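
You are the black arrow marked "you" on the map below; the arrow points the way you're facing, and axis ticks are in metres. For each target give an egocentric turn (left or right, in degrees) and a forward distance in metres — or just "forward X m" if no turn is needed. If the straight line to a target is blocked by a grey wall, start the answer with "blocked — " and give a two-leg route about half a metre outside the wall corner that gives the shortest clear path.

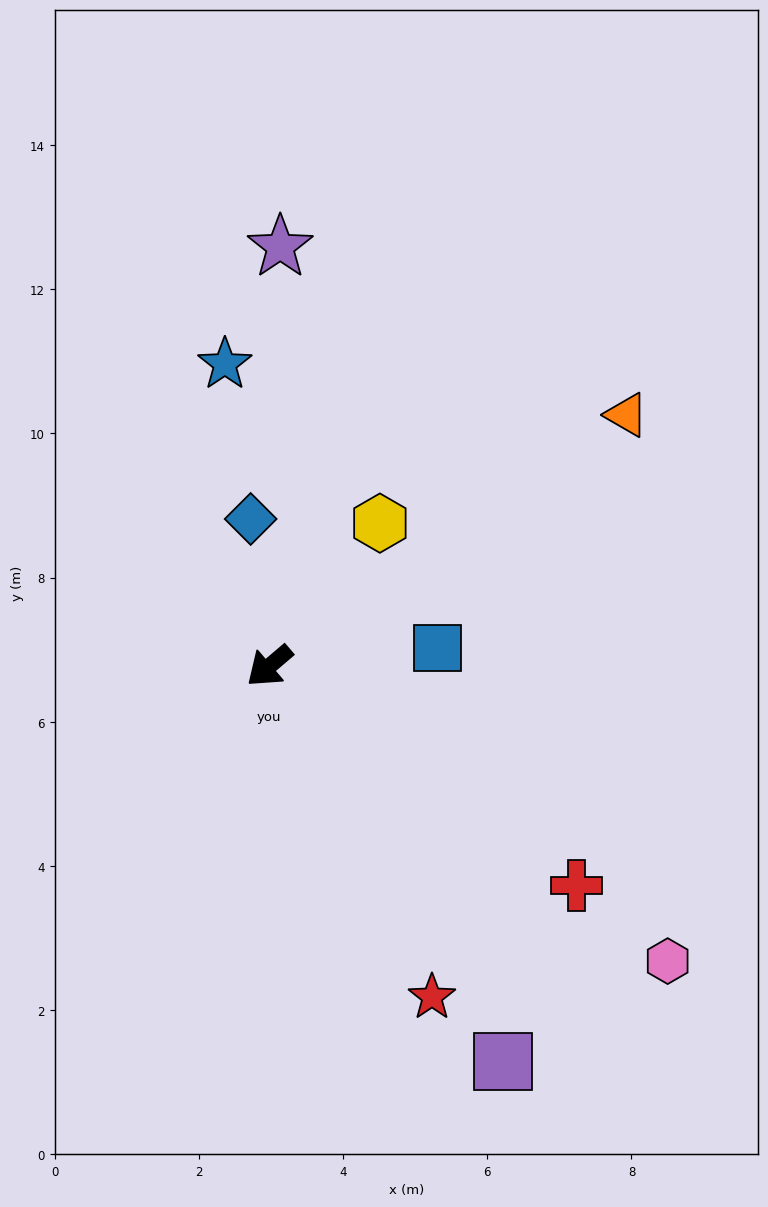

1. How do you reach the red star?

turn left 76°, forward 5.1 m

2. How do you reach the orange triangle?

turn left 175°, forward 6.1 m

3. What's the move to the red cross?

turn left 104°, forward 5.2 m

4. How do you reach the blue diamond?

turn right 123°, forward 2.1 m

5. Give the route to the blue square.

turn left 146°, forward 2.3 m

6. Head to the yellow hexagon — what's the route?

turn right 168°, forward 2.5 m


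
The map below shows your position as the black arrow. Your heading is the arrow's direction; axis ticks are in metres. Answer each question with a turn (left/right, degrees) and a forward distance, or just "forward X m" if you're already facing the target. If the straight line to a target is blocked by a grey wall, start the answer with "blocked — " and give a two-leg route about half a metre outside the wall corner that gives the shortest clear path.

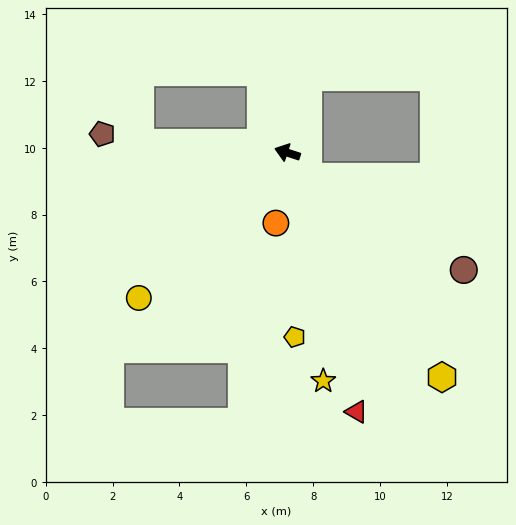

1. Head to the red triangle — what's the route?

turn left 123°, forward 8.0 m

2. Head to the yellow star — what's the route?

turn left 117°, forward 6.9 m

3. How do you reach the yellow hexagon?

turn left 143°, forward 8.2 m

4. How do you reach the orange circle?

turn left 99°, forward 2.1 m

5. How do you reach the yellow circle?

turn left 62°, forward 6.2 m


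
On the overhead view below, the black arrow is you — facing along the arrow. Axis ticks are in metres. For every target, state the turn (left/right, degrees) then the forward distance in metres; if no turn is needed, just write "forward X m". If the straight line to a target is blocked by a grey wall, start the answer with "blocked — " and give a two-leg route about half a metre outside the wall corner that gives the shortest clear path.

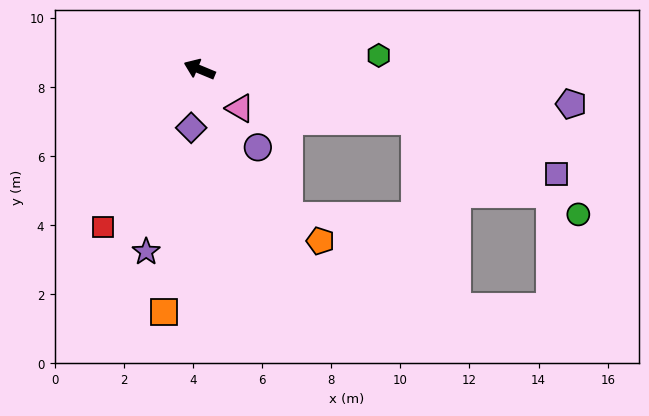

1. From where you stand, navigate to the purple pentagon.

turn right 163°, forward 10.8 m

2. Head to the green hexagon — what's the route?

turn right 153°, forward 5.2 m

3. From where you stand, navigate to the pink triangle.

turn left 159°, forward 1.6 m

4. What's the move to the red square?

turn left 81°, forward 5.3 m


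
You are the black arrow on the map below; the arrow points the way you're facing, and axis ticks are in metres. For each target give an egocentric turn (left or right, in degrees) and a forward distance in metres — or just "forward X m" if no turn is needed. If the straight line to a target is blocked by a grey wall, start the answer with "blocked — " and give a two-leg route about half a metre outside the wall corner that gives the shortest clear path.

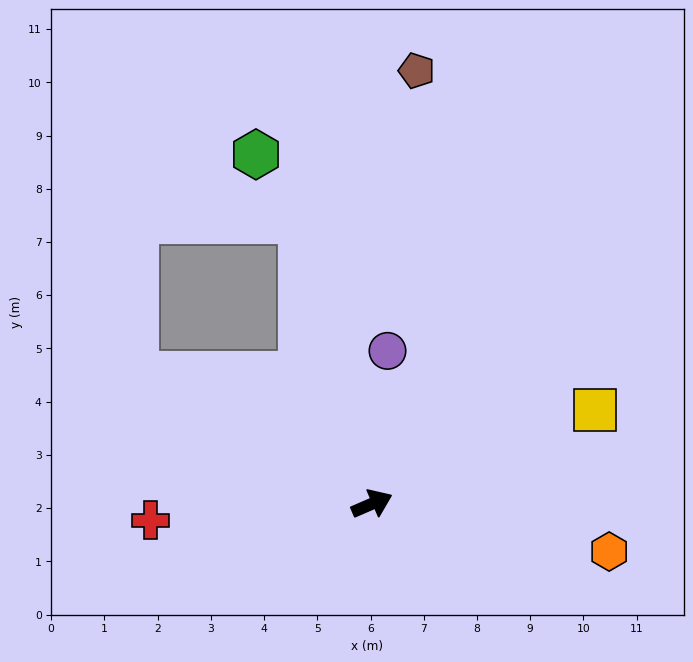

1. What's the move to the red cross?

turn left 161°, forward 4.2 m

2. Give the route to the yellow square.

forward 4.6 m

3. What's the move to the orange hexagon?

turn right 35°, forward 4.5 m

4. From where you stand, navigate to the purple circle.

turn left 61°, forward 2.9 m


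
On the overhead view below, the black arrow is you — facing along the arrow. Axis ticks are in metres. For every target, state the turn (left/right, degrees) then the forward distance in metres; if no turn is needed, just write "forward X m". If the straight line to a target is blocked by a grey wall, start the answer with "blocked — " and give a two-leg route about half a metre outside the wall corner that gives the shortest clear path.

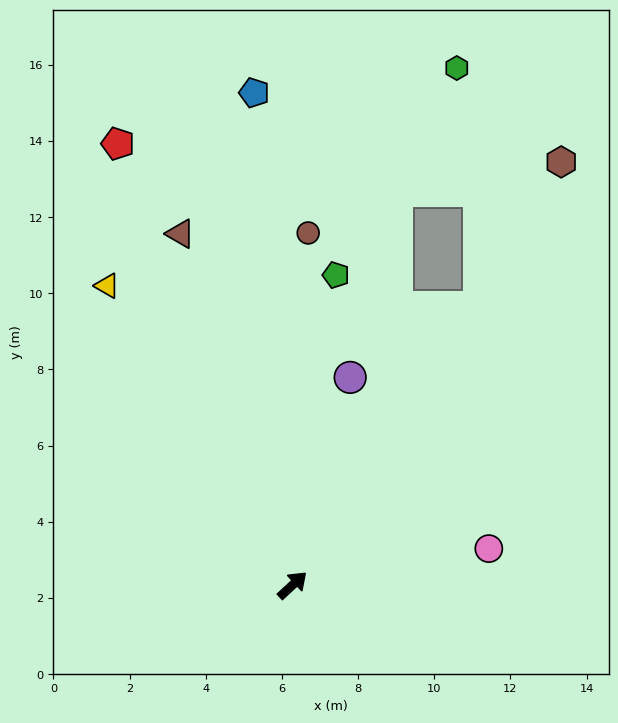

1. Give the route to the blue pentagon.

turn left 52°, forward 13.0 m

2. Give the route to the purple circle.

turn left 32°, forward 5.7 m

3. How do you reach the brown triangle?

turn left 65°, forward 9.7 m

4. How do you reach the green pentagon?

turn left 39°, forward 8.2 m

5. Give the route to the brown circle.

turn left 45°, forward 9.3 m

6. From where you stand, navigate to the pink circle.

turn right 32°, forward 5.2 m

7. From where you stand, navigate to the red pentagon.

turn left 69°, forward 12.5 m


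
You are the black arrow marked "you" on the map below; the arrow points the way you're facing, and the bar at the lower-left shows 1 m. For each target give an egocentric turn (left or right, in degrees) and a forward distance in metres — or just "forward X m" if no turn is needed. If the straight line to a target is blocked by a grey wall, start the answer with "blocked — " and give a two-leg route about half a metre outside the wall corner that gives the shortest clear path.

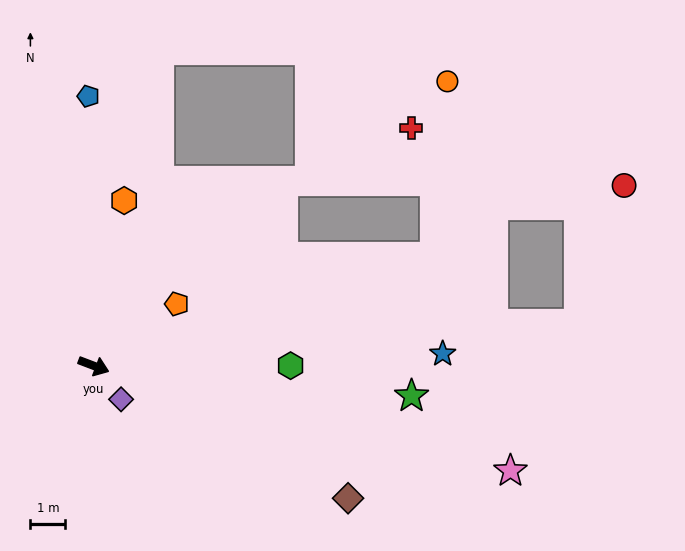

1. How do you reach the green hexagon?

turn left 21°, forward 5.6 m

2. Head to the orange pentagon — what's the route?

turn left 57°, forward 3.0 m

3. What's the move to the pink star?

turn left 7°, forward 12.2 m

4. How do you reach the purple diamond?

turn right 30°, forward 1.2 m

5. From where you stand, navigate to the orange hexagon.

turn left 100°, forward 4.8 m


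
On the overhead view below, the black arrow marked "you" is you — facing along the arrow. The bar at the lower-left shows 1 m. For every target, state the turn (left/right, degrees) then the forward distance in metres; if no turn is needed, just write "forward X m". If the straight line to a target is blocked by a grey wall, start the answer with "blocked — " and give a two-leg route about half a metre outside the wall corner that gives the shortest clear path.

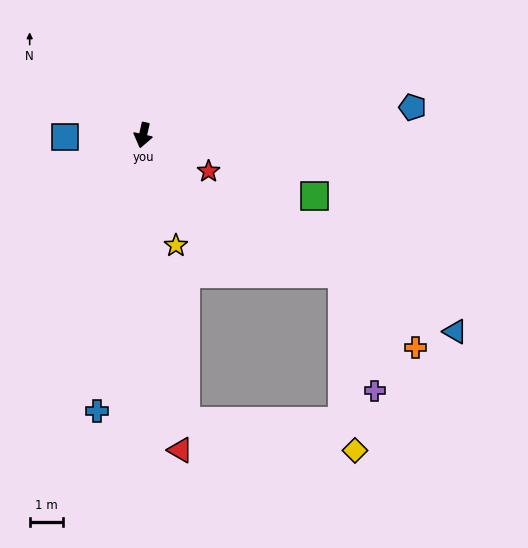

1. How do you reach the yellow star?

turn left 30°, forward 3.4 m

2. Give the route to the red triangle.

turn left 20°, forward 9.4 m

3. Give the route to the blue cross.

turn left 3°, forward 8.3 m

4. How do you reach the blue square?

turn right 76°, forward 2.3 m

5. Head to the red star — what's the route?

turn left 74°, forward 2.2 m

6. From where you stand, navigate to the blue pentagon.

turn left 109°, forward 8.0 m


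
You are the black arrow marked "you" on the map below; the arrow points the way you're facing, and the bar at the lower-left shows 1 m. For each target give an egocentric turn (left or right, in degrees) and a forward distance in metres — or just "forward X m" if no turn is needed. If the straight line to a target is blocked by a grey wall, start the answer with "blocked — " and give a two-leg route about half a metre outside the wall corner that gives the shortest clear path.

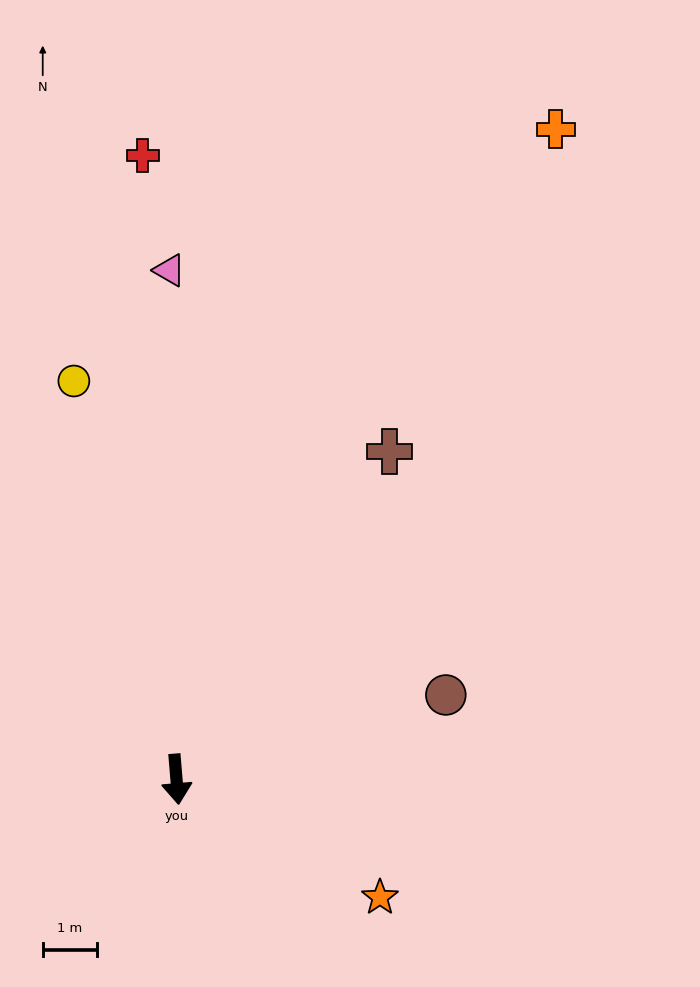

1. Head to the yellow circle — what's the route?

turn right 170°, forward 7.6 m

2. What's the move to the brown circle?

turn left 103°, forward 5.2 m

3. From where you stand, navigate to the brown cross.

turn left 142°, forward 7.3 m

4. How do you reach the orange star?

turn left 55°, forward 4.4 m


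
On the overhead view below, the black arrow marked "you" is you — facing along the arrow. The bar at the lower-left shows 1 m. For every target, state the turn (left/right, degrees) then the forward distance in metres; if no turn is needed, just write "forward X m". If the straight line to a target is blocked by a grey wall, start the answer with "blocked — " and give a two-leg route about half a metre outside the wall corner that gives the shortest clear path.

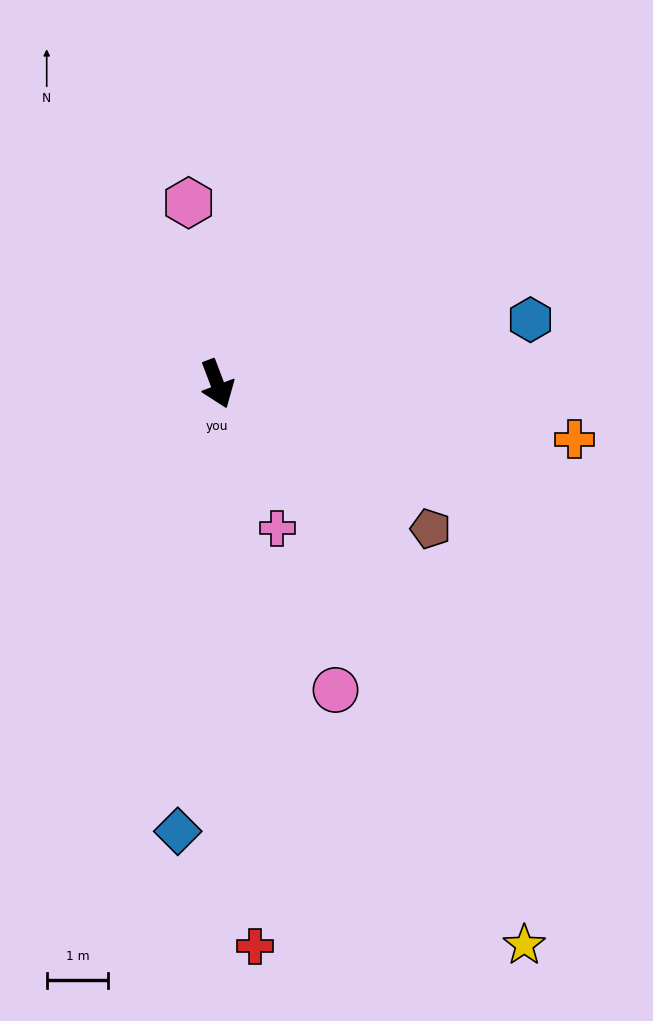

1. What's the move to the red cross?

turn right 17°, forward 9.2 m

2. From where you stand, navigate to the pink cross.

forward 2.5 m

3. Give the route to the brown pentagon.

turn left 35°, forward 4.2 m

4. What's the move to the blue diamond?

turn right 26°, forward 7.3 m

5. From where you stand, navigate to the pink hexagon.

turn left 168°, forward 3.0 m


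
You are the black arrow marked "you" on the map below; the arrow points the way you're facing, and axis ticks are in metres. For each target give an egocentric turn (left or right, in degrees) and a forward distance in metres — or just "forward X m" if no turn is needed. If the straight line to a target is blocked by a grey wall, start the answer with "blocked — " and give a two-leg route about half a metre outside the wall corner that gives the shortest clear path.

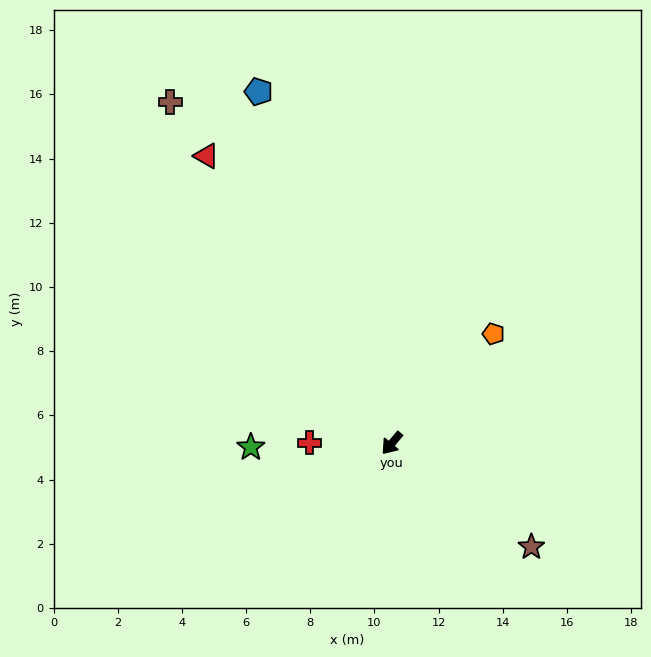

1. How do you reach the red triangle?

turn right 107°, forward 10.7 m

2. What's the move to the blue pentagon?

turn right 119°, forward 11.7 m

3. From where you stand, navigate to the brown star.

turn left 94°, forward 5.4 m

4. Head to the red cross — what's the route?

turn right 50°, forward 2.6 m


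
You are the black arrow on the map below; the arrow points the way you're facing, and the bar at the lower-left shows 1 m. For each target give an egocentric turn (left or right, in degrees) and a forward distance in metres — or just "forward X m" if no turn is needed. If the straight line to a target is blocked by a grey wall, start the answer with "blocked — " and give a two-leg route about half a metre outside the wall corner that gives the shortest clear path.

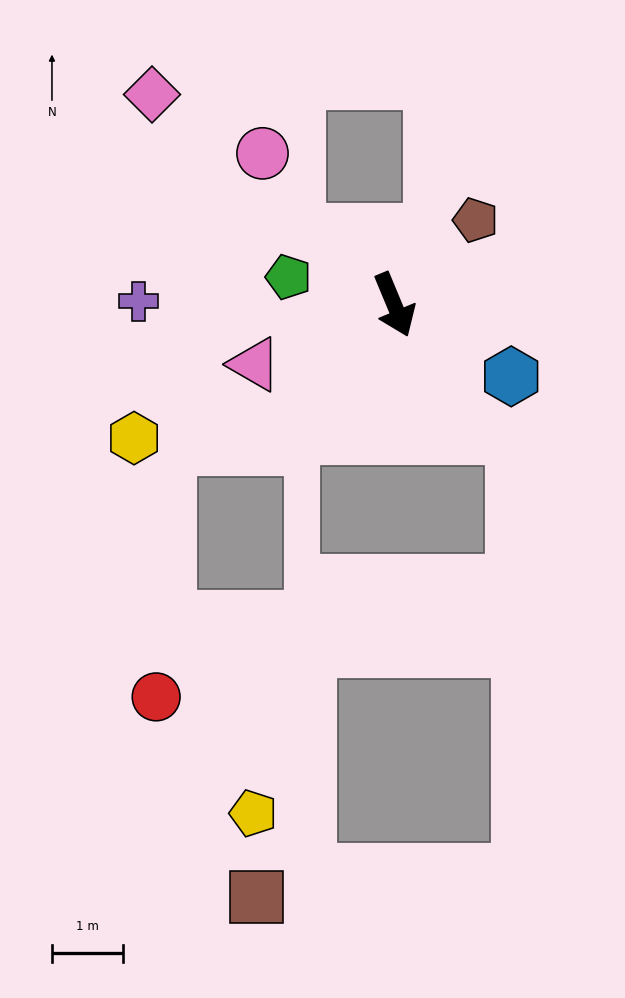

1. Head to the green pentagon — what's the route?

turn right 127°, forward 1.5 m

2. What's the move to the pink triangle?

turn right 90°, forward 2.1 m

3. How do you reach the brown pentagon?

turn left 114°, forward 1.7 m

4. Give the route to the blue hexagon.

turn left 36°, forward 1.9 m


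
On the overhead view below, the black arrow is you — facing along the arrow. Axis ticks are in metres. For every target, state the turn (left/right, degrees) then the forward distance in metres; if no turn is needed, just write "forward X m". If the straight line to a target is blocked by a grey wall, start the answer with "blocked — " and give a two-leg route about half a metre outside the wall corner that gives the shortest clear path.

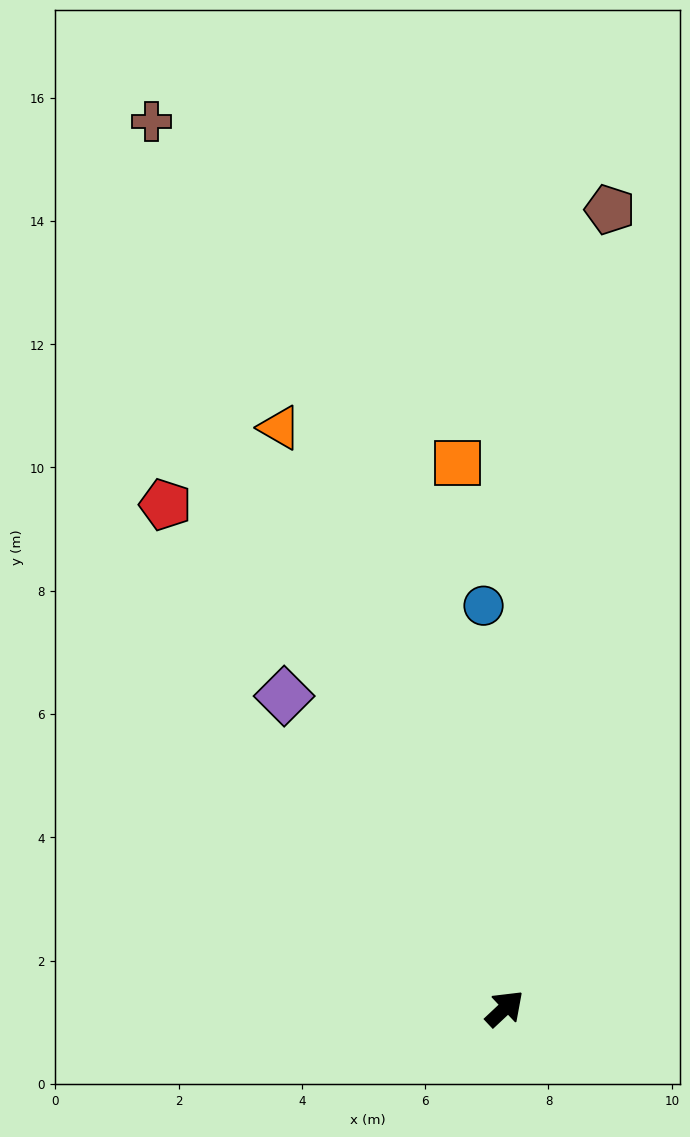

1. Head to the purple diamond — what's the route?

turn left 82°, forward 6.2 m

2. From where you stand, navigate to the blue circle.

turn left 50°, forward 6.5 m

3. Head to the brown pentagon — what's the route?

turn left 39°, forward 13.1 m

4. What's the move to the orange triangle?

turn left 68°, forward 10.1 m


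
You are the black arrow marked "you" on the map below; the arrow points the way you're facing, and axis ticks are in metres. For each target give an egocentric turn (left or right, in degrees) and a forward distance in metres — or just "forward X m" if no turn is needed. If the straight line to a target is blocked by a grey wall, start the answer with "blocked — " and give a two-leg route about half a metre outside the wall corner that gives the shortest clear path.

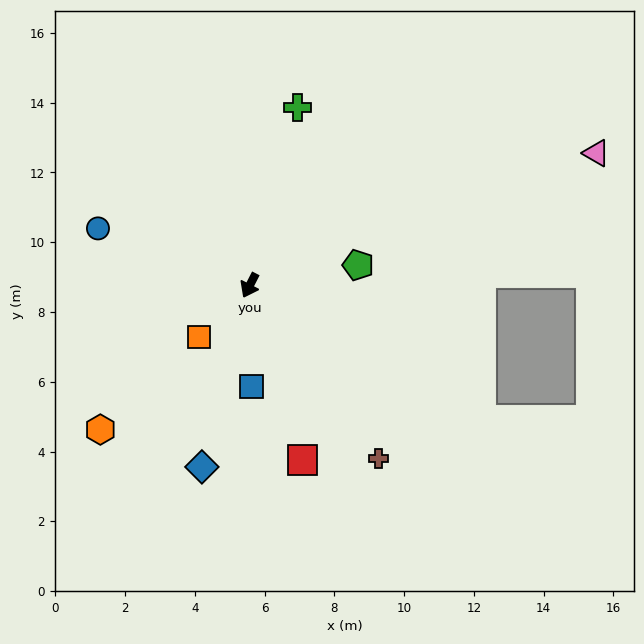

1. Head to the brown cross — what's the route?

turn left 64°, forward 6.2 m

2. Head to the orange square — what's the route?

turn right 17°, forward 2.1 m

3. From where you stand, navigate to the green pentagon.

turn left 128°, forward 3.2 m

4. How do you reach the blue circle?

turn right 83°, forward 4.6 m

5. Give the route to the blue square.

turn left 28°, forward 2.9 m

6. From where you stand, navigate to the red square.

turn left 44°, forward 5.2 m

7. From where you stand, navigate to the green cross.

turn right 168°, forward 5.3 m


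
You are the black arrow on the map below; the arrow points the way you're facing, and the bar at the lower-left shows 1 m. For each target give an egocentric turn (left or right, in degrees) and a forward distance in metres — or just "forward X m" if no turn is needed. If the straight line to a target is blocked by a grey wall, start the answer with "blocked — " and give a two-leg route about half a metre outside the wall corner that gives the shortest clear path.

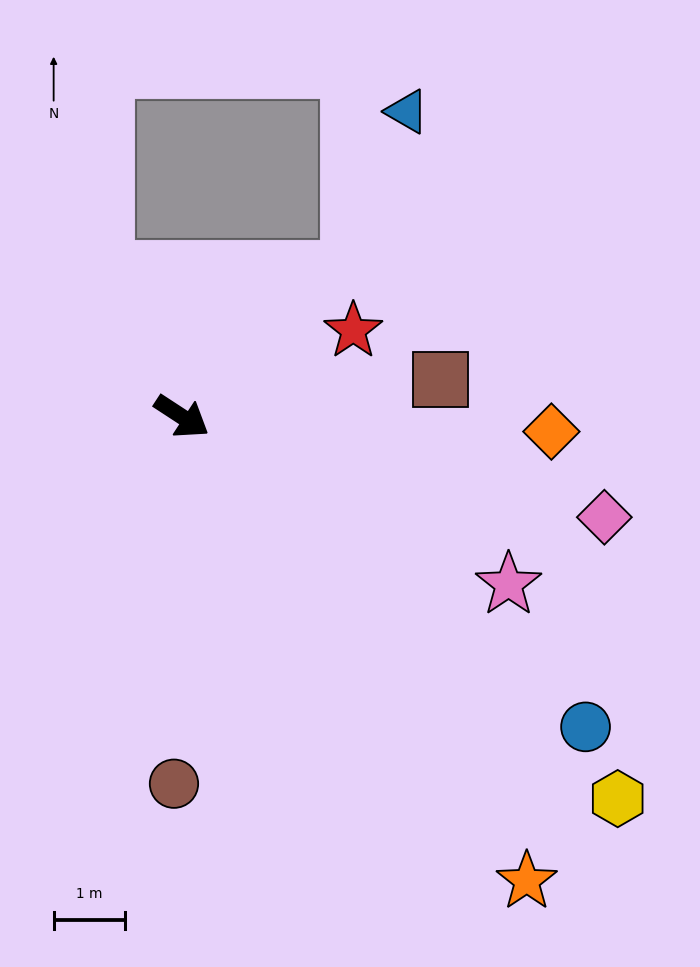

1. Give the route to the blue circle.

turn right 4°, forward 7.1 m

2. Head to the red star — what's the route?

turn left 60°, forward 2.7 m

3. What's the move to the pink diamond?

turn left 20°, forward 6.1 m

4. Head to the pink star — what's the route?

turn left 6°, forward 5.2 m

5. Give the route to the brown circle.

turn right 58°, forward 5.2 m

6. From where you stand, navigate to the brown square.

turn left 41°, forward 3.7 m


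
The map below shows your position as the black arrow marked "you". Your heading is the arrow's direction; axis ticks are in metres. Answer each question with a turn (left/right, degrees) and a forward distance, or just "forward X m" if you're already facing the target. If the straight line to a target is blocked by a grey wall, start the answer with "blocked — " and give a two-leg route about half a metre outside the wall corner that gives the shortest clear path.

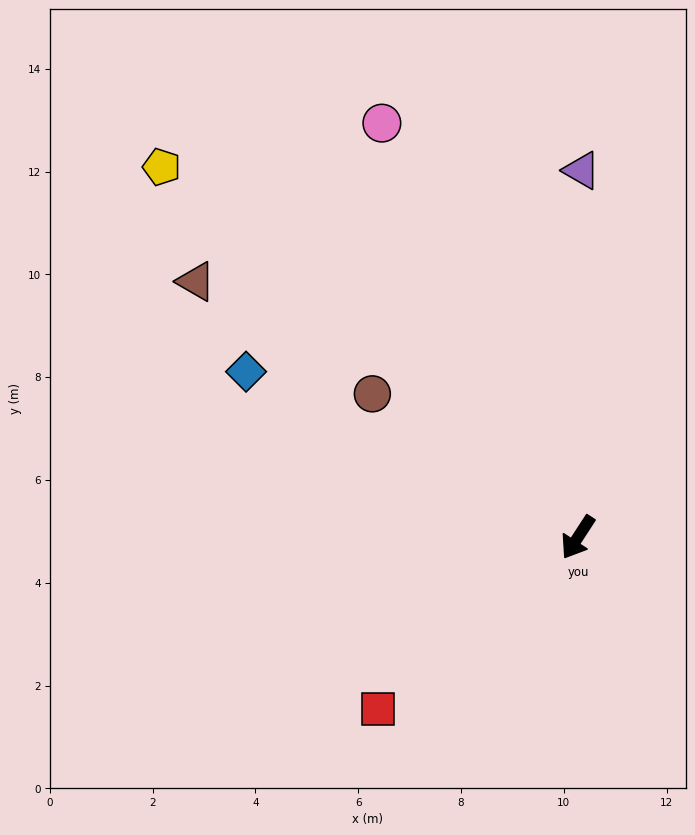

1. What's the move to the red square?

turn right 16°, forward 5.1 m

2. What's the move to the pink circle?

turn right 122°, forward 8.9 m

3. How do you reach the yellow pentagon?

turn right 99°, forward 10.8 m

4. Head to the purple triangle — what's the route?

turn right 148°, forward 7.1 m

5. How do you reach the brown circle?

turn right 92°, forward 4.9 m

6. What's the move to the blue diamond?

turn right 84°, forward 7.2 m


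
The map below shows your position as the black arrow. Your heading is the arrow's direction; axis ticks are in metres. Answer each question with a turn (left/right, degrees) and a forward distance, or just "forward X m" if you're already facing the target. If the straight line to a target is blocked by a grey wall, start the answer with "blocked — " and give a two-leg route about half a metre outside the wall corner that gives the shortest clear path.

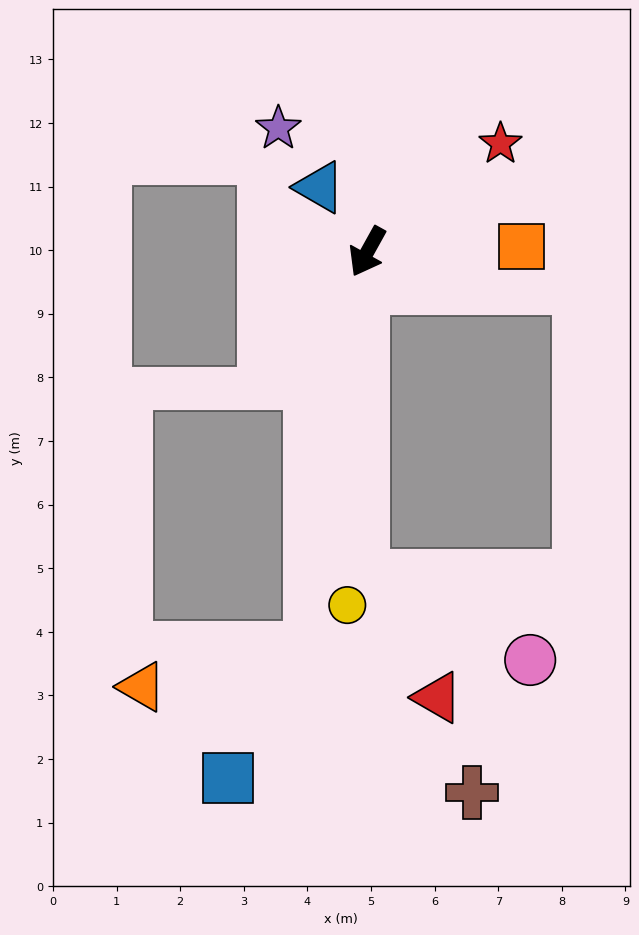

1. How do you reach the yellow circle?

turn left 26°, forward 5.6 m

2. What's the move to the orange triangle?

blocked — turn left 21°, forward 6.3 m, then turn right 69°, forward 2.7 m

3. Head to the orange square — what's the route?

turn left 121°, forward 2.4 m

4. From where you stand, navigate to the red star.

turn left 158°, forward 2.7 m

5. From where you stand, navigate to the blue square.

blocked — turn left 21°, forward 6.3 m, then turn right 24°, forward 2.4 m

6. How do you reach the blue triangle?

turn right 114°, forward 1.3 m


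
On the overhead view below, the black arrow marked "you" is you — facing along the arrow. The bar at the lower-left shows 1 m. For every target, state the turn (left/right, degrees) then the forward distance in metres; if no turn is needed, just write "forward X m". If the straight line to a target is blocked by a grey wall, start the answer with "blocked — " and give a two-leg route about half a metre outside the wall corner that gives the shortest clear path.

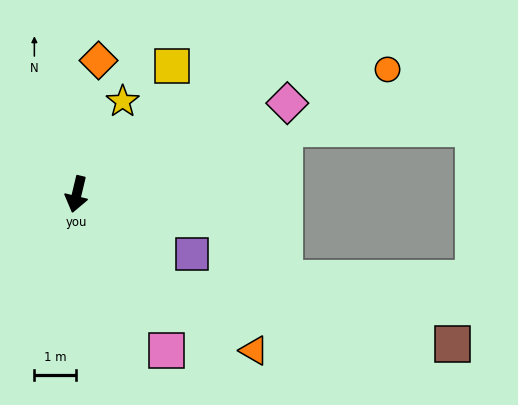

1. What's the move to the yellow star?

turn left 167°, forward 2.5 m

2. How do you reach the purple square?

turn left 76°, forward 3.1 m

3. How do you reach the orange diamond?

turn right 176°, forward 3.2 m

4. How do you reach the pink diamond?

turn left 127°, forward 5.5 m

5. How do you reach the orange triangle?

turn left 62°, forward 5.7 m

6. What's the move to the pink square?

turn left 44°, forward 4.3 m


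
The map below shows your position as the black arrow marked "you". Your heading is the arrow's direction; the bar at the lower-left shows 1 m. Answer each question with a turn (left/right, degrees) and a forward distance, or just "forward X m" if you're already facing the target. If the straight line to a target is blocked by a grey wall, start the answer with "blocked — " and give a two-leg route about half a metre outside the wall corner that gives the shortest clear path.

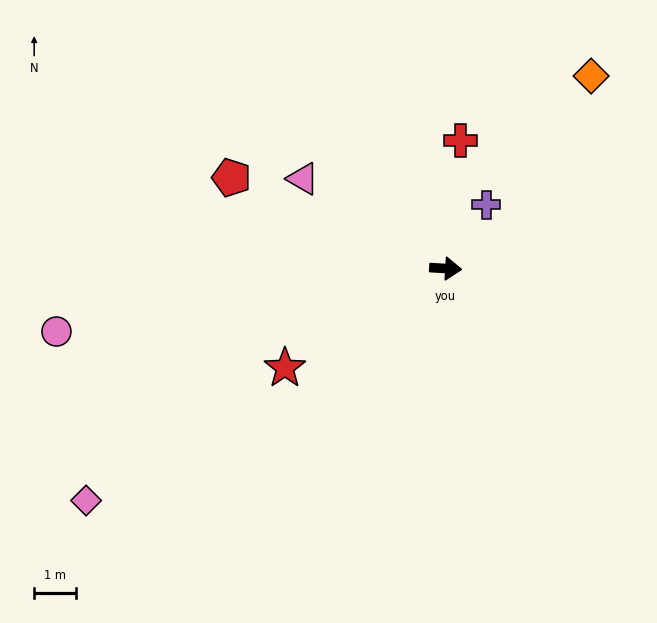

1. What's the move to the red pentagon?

turn left 160°, forward 5.6 m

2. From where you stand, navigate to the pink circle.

turn right 167°, forward 9.5 m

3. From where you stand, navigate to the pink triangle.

turn left 151°, forward 4.1 m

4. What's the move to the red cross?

turn left 87°, forward 3.1 m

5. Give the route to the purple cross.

turn left 61°, forward 1.8 m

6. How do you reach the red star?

turn right 145°, forward 4.5 m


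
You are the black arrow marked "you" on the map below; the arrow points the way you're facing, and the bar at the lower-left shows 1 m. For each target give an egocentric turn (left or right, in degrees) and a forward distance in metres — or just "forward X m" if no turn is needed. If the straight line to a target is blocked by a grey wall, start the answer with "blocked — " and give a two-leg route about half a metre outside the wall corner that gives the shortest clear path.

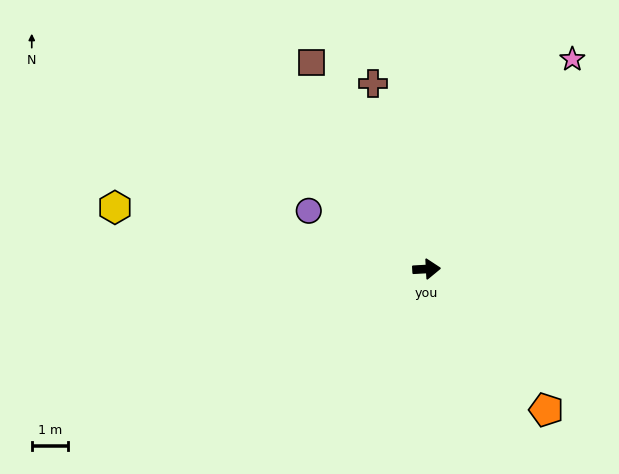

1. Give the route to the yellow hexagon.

turn left 166°, forward 8.8 m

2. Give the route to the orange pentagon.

turn right 53°, forward 5.1 m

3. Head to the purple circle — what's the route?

turn left 151°, forward 3.6 m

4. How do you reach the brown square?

turn left 116°, forward 6.5 m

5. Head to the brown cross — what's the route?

turn left 103°, forward 5.3 m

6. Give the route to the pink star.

turn left 52°, forward 7.1 m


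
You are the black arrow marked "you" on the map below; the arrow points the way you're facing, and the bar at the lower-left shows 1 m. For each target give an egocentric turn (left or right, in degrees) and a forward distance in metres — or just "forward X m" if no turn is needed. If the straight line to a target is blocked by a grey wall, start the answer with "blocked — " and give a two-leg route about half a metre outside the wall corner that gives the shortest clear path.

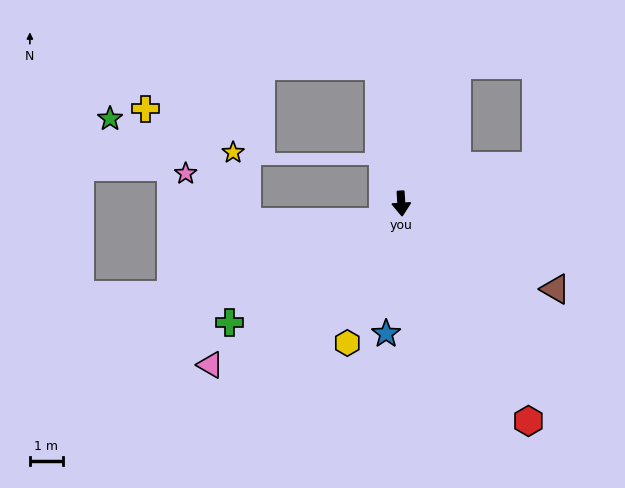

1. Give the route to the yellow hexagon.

turn right 25°, forward 4.5 m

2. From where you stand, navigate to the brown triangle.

turn left 57°, forward 5.3 m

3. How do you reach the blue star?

turn right 10°, forward 3.9 m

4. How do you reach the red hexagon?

turn left 27°, forward 7.6 m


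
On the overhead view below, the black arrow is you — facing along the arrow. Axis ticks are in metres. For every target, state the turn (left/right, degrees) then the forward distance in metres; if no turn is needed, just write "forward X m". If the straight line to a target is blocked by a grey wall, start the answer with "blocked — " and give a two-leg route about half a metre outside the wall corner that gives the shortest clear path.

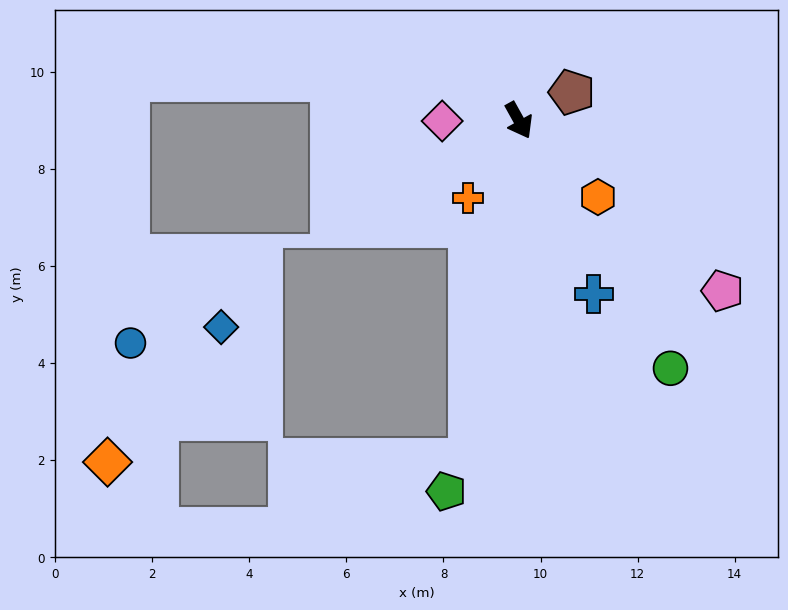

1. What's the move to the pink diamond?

turn right 119°, forward 1.6 m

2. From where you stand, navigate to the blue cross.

turn right 6°, forward 3.9 m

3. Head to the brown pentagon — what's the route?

turn left 89°, forward 1.2 m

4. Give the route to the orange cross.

turn right 62°, forward 1.9 m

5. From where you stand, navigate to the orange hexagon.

turn left 17°, forward 2.3 m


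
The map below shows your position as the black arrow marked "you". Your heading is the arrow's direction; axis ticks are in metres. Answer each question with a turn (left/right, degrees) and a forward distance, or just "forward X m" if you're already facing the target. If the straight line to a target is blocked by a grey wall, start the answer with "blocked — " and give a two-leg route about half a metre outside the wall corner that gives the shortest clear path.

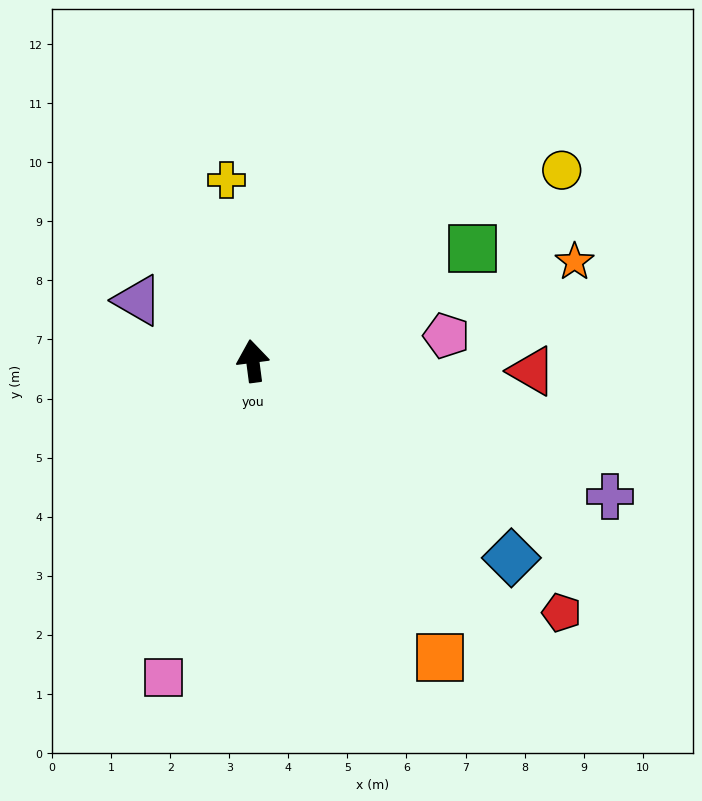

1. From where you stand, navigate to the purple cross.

turn right 118°, forward 6.5 m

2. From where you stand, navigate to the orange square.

turn right 155°, forward 5.9 m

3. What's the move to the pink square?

turn left 157°, forward 5.6 m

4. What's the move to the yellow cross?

forward 3.1 m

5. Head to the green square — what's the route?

turn right 70°, forward 4.2 m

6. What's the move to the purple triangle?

turn left 55°, forward 2.2 m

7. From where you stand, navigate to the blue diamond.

turn right 135°, forward 5.5 m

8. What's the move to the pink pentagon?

turn right 90°, forward 3.3 m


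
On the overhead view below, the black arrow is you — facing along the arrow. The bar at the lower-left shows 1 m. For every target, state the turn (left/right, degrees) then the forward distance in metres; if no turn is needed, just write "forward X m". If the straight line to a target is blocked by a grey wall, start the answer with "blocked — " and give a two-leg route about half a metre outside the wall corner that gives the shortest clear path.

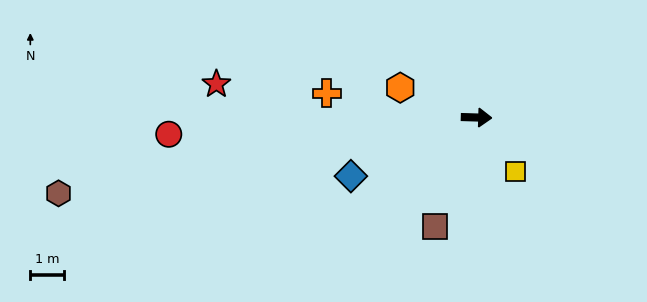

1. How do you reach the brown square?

turn right 109°, forward 3.5 m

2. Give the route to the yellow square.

turn right 53°, forward 2.0 m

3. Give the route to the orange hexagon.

turn left 160°, forward 2.4 m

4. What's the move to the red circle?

turn right 175°, forward 9.2 m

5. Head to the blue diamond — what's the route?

turn right 153°, forward 4.1 m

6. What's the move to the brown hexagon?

turn right 168°, forward 12.7 m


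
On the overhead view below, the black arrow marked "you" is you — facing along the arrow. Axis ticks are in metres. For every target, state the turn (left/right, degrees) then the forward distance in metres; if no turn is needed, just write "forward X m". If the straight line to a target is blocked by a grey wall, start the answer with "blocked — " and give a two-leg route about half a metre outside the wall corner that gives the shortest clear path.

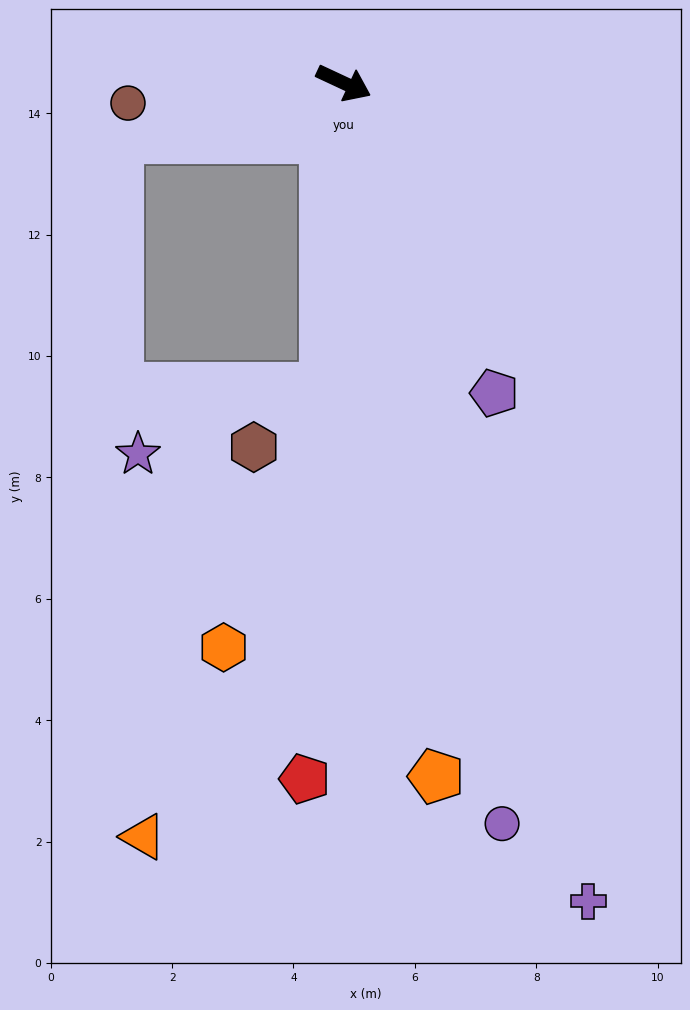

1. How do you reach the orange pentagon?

turn right 57°, forward 11.5 m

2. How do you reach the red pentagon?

turn right 68°, forward 11.5 m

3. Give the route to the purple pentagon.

turn right 39°, forward 5.7 m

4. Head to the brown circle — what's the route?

turn right 150°, forward 3.6 m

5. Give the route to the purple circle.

turn right 53°, forward 12.5 m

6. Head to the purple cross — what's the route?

turn right 48°, forward 14.1 m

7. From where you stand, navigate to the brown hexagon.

blocked — turn right 68°, forward 5.0 m, then turn right 48°, forward 1.5 m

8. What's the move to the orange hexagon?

blocked — turn right 68°, forward 5.0 m, then turn right 18°, forward 4.6 m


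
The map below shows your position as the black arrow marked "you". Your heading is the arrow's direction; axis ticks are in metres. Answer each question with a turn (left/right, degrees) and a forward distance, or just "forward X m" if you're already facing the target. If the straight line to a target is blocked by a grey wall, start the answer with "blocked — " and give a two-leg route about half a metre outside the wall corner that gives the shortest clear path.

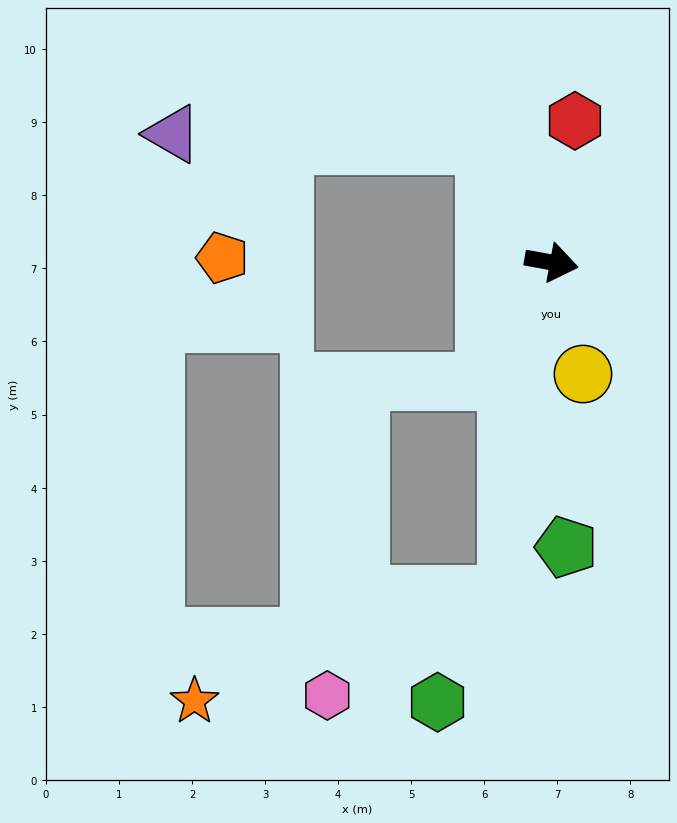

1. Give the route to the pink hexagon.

blocked — turn right 87°, forward 4.6 m, then turn right 54°, forward 2.8 m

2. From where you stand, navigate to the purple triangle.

blocked — turn left 129°, forward 1.9 m, then turn left 60°, forward 4.3 m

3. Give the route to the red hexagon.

turn left 91°, forward 2.0 m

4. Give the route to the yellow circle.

turn right 64°, forward 1.6 m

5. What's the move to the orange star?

blocked — turn right 87°, forward 4.6 m, then turn right 64°, forward 4.5 m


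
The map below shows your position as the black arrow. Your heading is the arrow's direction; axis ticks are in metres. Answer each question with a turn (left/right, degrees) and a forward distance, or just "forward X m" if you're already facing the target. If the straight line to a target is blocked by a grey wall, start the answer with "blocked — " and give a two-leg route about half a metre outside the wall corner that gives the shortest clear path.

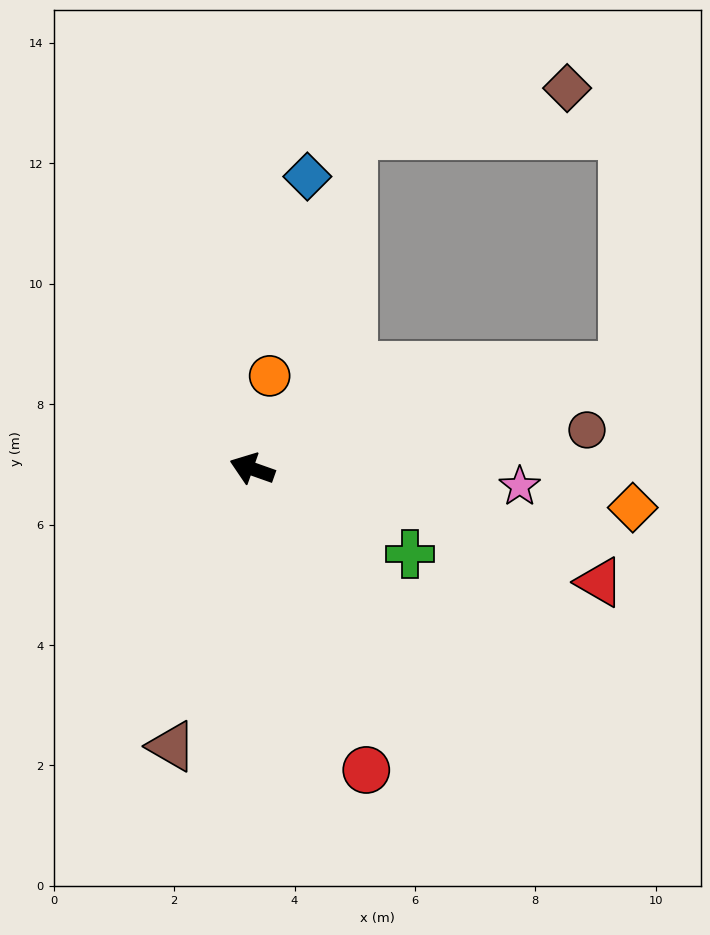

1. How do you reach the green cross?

turn left 171°, forward 3.0 m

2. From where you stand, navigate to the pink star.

turn right 164°, forward 4.5 m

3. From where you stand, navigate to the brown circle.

turn right 154°, forward 5.6 m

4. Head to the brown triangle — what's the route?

turn left 93°, forward 4.8 m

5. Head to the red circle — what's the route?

turn left 130°, forward 5.3 m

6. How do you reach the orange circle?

turn right 81°, forward 1.6 m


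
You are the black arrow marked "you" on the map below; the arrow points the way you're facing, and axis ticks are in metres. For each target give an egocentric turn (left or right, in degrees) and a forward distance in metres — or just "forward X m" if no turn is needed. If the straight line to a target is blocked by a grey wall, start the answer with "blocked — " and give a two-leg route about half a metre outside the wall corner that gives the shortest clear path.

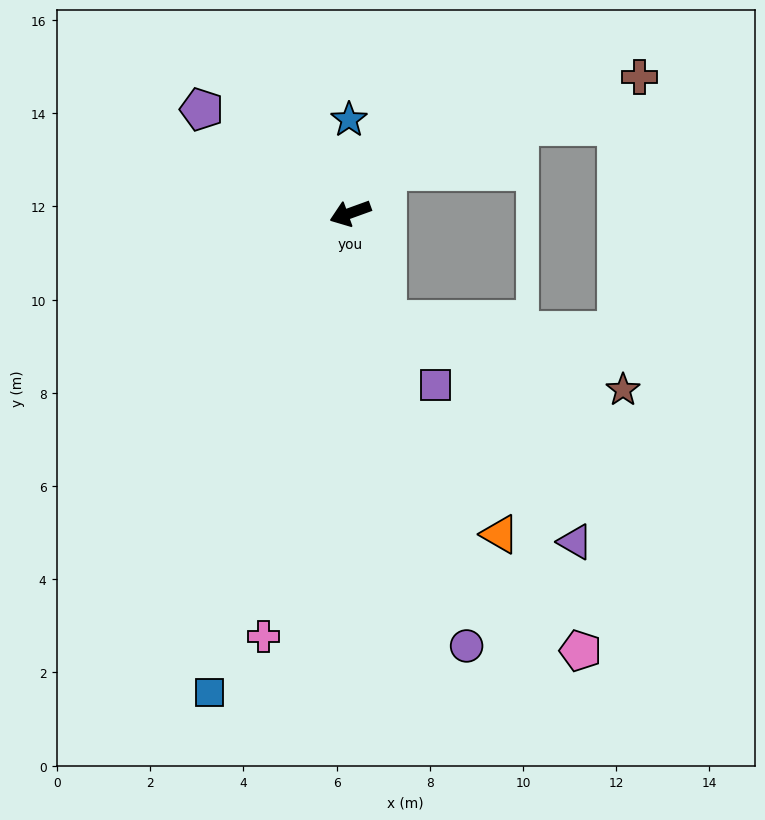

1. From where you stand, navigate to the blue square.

turn left 54°, forward 10.7 m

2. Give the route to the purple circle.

turn left 85°, forward 9.6 m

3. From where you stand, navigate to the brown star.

blocked — turn left 89°, forward 2.4 m, then turn left 55°, forward 5.3 m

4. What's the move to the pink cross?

turn left 59°, forward 9.3 m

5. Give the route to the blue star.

turn right 109°, forward 2.0 m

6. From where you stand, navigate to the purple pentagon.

turn right 55°, forward 3.9 m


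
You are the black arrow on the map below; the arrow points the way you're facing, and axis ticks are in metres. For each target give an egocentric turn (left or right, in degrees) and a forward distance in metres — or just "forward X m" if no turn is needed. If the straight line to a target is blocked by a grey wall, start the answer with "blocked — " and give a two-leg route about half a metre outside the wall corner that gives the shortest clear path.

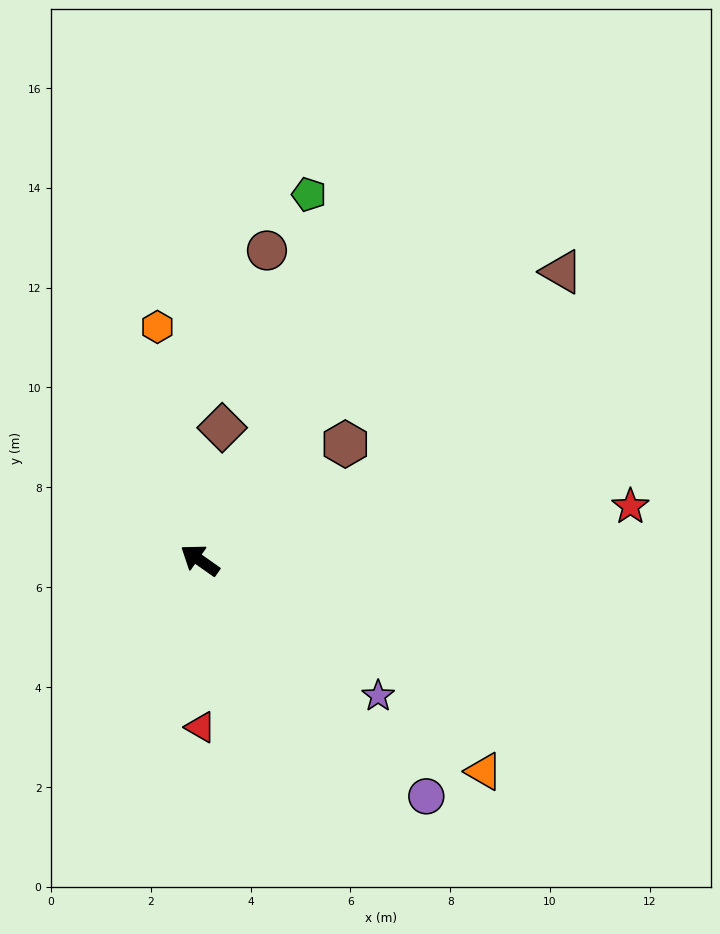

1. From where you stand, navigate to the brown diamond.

turn right 64°, forward 2.7 m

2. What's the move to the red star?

turn right 138°, forward 8.7 m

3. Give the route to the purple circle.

turn left 169°, forward 6.6 m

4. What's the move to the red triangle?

turn left 125°, forward 3.3 m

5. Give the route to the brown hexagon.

turn right 106°, forward 3.7 m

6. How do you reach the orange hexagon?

turn right 45°, forward 4.7 m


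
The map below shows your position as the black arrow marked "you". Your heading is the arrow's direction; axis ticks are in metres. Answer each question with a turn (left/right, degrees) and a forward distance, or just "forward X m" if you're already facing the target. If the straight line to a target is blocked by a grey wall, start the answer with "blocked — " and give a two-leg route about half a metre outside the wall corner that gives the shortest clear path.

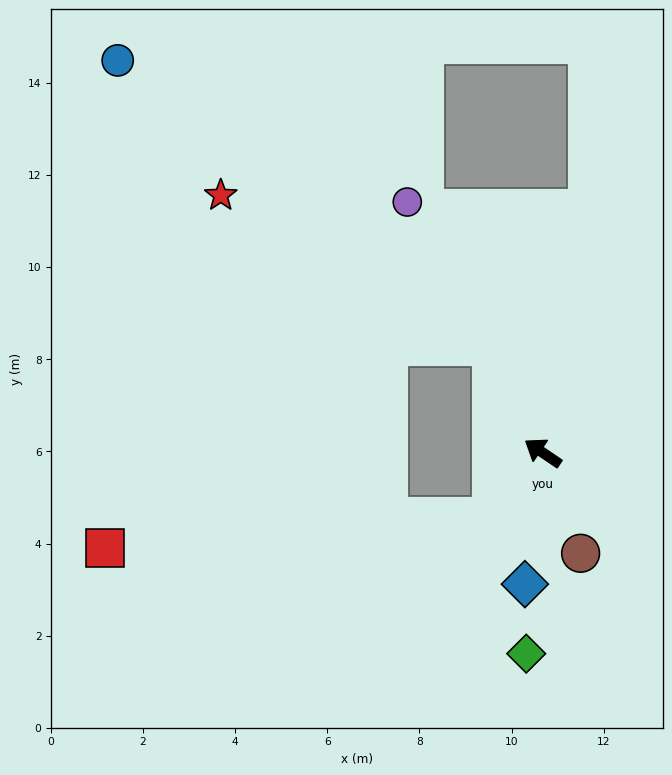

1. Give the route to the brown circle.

turn left 145°, forward 2.3 m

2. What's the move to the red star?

blocked — turn right 30°, forward 2.6 m, then turn left 35°, forward 6.7 m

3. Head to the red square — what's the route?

blocked — turn left 86°, forward 1.8 m, then turn right 47°, forward 8.4 m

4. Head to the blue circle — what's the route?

blocked — turn right 30°, forward 2.6 m, then turn left 27°, forward 10.2 m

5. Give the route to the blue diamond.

turn left 116°, forward 2.9 m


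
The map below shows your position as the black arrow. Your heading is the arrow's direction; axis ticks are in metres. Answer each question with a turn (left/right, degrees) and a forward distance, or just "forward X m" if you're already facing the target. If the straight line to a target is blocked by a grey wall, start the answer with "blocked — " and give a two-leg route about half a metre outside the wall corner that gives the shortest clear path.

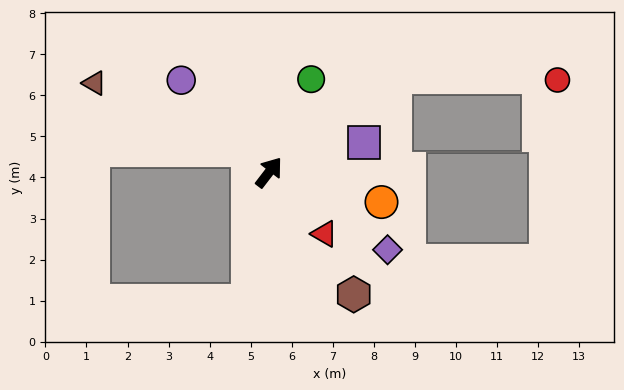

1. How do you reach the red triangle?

turn right 101°, forward 2.0 m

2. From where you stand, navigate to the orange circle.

turn right 67°, forward 2.8 m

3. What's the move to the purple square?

turn right 35°, forward 2.4 m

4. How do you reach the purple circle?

turn left 81°, forward 3.1 m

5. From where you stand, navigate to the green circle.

turn left 13°, forward 2.5 m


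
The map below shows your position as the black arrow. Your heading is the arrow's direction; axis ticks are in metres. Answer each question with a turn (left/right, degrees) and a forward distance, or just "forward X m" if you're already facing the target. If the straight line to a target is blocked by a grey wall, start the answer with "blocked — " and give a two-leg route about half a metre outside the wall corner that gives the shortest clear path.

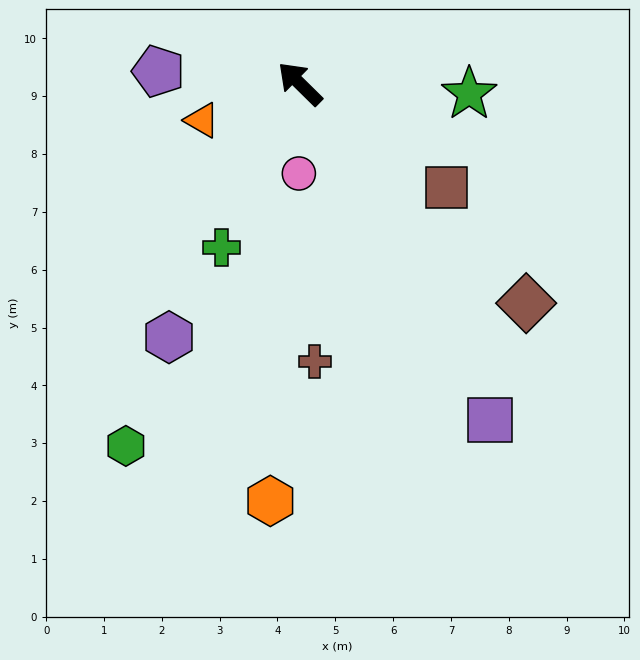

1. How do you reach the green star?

turn right 139°, forward 2.9 m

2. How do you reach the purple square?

turn left 164°, forward 6.7 m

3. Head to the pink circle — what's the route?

turn left 134°, forward 1.6 m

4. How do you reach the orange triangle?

turn left 65°, forward 1.8 m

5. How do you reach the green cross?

turn left 109°, forward 3.1 m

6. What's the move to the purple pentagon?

turn left 40°, forward 2.5 m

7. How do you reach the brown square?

turn right 171°, forward 3.1 m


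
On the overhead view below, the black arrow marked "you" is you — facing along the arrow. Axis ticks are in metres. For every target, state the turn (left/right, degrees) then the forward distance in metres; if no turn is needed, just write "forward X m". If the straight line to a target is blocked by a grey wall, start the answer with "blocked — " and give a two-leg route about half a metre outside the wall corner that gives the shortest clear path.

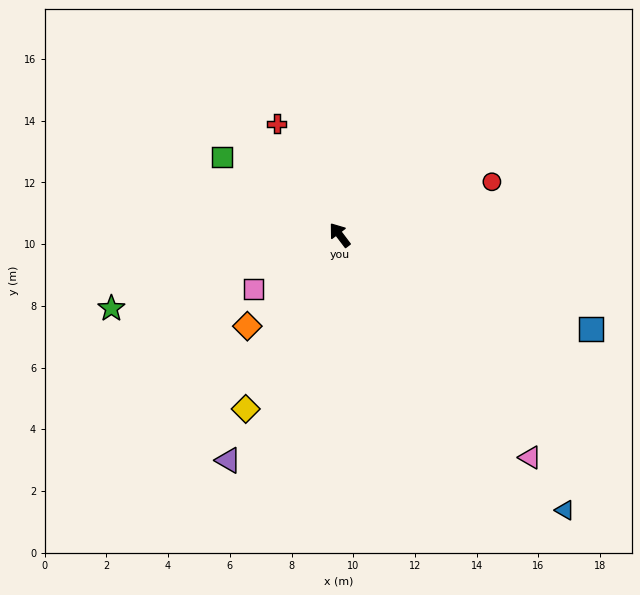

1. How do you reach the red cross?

turn right 8°, forward 4.1 m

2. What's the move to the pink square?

turn left 85°, forward 3.3 m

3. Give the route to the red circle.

turn right 108°, forward 5.2 m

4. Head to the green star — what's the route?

turn left 71°, forward 7.8 m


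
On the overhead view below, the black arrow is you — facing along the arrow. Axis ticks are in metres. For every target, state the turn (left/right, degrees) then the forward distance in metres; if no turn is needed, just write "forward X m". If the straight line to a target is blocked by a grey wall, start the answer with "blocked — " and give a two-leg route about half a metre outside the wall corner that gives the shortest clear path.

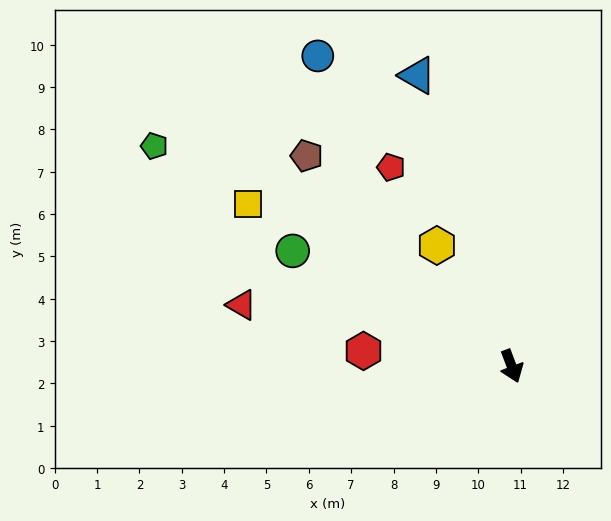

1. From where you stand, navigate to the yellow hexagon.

turn right 169°, forward 3.4 m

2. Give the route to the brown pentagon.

turn right 156°, forward 6.9 m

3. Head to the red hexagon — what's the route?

turn right 117°, forward 3.5 m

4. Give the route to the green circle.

turn right 138°, forward 5.8 m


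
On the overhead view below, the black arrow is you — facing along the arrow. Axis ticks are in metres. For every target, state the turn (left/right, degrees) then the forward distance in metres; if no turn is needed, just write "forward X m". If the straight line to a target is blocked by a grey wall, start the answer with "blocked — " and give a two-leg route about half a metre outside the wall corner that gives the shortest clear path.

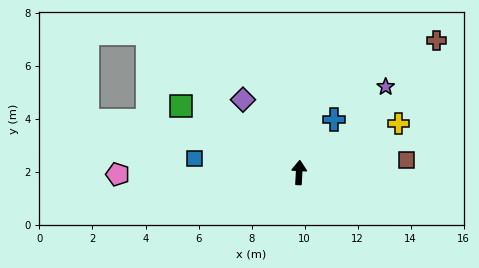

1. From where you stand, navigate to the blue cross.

turn right 30°, forward 2.4 m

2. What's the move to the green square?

turn left 64°, forward 5.1 m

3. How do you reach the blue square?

turn left 85°, forward 4.0 m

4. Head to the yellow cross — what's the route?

turn right 60°, forward 4.2 m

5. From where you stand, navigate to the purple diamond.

turn left 41°, forward 3.5 m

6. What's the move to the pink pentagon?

turn left 94°, forward 6.8 m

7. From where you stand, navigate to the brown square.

turn right 80°, forward 4.1 m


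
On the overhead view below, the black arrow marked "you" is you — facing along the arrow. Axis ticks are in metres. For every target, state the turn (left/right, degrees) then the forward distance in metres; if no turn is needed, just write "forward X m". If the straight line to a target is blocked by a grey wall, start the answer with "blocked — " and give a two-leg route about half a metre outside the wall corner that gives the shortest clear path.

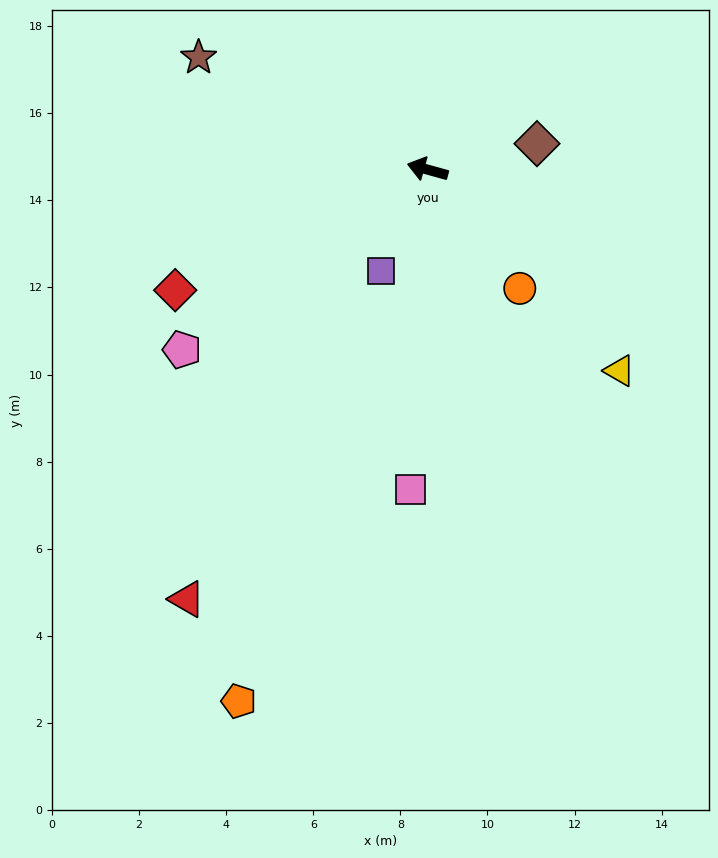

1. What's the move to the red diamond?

turn left 41°, forward 6.4 m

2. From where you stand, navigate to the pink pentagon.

turn left 52°, forward 7.0 m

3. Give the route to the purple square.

turn left 81°, forward 2.6 m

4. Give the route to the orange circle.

turn left 143°, forward 3.5 m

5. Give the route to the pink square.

turn left 102°, forward 7.4 m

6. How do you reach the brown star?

turn right 11°, forward 5.9 m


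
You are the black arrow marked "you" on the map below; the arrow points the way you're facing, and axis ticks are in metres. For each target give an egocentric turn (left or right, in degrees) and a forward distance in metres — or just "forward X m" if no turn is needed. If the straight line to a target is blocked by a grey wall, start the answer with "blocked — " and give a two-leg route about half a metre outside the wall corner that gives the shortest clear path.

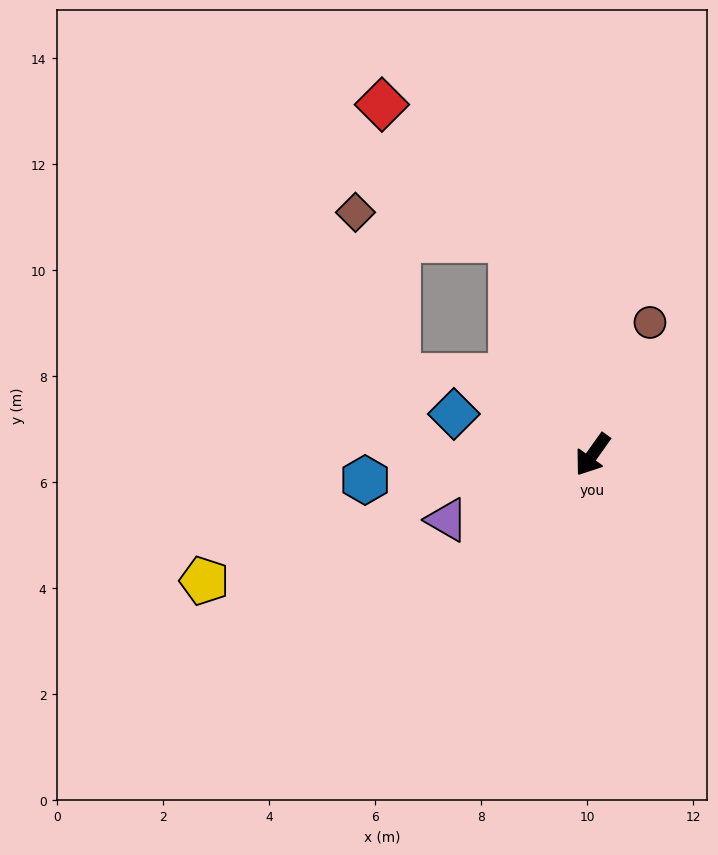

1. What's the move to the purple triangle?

turn right 30°, forward 3.0 m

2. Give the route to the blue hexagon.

turn right 48°, forward 4.3 m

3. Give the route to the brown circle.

turn right 168°, forward 2.7 m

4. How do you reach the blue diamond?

turn right 71°, forward 2.7 m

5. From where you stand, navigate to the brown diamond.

blocked — turn right 124°, forward 4.3 m, then turn left 59°, forward 3.0 m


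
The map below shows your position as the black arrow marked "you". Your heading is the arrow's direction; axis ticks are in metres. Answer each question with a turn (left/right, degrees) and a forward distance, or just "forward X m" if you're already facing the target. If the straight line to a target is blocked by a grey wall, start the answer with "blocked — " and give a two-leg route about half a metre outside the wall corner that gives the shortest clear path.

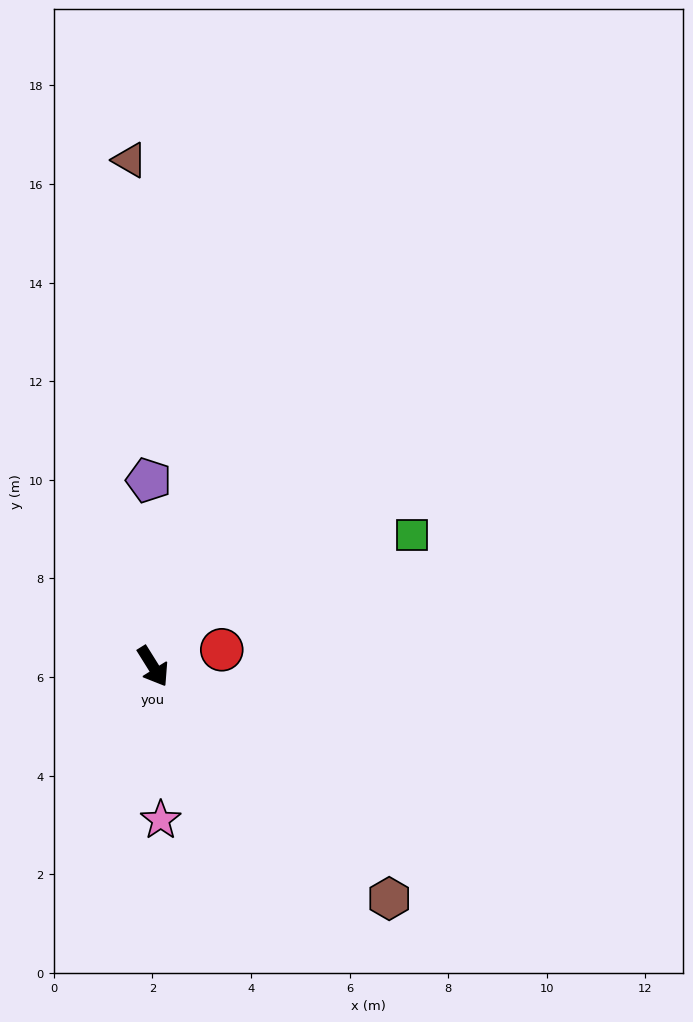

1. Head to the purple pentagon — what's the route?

turn left 149°, forward 3.8 m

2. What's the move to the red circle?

turn left 72°, forward 1.4 m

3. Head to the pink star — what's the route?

turn right 29°, forward 3.1 m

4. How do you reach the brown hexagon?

turn left 14°, forward 6.7 m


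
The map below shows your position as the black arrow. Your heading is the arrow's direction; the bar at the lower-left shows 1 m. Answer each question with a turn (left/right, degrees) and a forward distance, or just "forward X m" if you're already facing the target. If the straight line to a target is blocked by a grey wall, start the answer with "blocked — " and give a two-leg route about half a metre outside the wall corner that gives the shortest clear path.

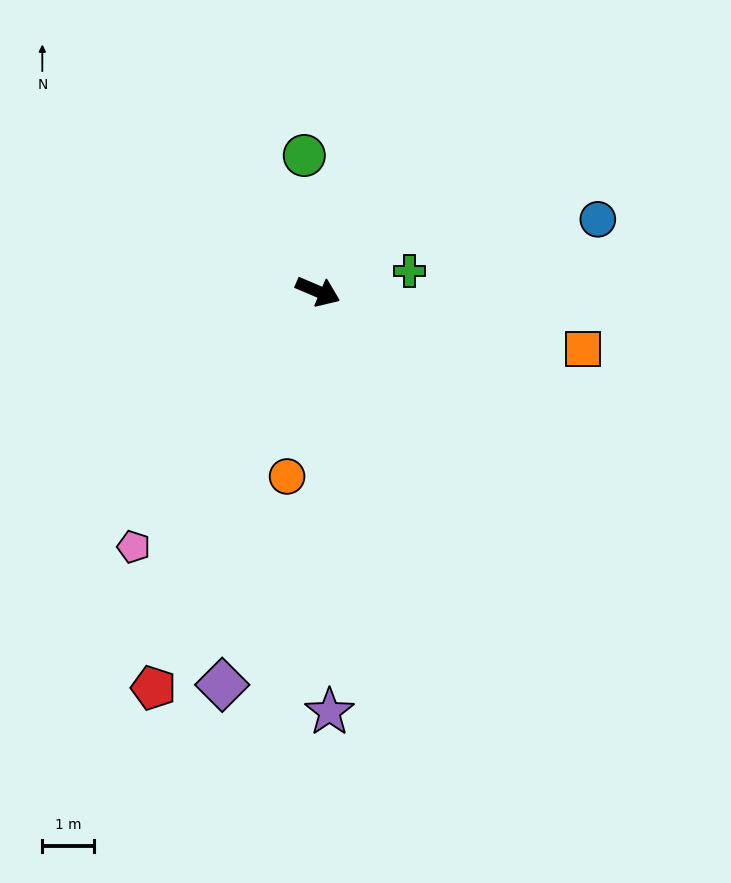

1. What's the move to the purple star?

turn right 65°, forward 8.1 m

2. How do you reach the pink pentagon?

turn right 103°, forward 6.0 m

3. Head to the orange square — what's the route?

turn left 11°, forward 5.2 m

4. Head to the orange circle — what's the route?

turn right 76°, forward 3.6 m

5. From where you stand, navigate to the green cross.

turn left 36°, forward 1.8 m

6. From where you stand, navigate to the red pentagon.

turn right 89°, forward 8.2 m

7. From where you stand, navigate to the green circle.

turn left 119°, forward 2.6 m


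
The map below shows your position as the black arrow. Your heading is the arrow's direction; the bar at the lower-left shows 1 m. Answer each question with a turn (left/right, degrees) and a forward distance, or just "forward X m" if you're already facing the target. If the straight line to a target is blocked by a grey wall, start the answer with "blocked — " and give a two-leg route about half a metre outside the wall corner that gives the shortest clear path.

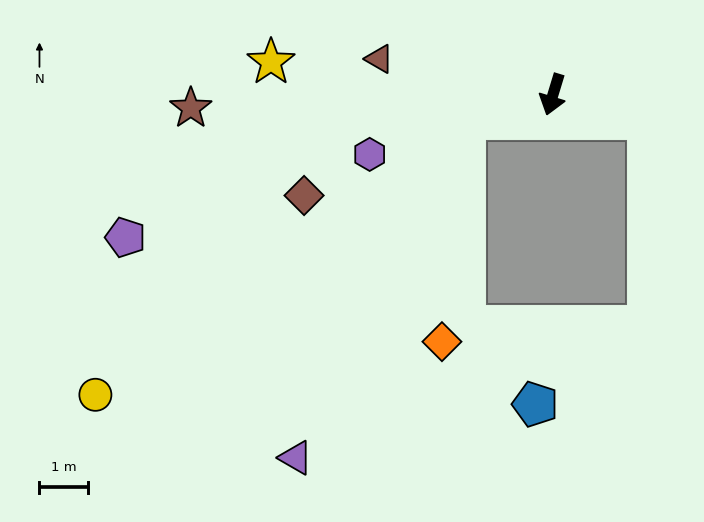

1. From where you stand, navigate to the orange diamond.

blocked — turn right 57°, forward 1.9 m, then turn left 68°, forward 4.6 m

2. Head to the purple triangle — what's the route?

blocked — turn right 57°, forward 1.9 m, then turn left 47°, forward 7.9 m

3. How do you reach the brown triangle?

turn right 85°, forward 3.7 m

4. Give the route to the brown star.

turn right 71°, forward 7.5 m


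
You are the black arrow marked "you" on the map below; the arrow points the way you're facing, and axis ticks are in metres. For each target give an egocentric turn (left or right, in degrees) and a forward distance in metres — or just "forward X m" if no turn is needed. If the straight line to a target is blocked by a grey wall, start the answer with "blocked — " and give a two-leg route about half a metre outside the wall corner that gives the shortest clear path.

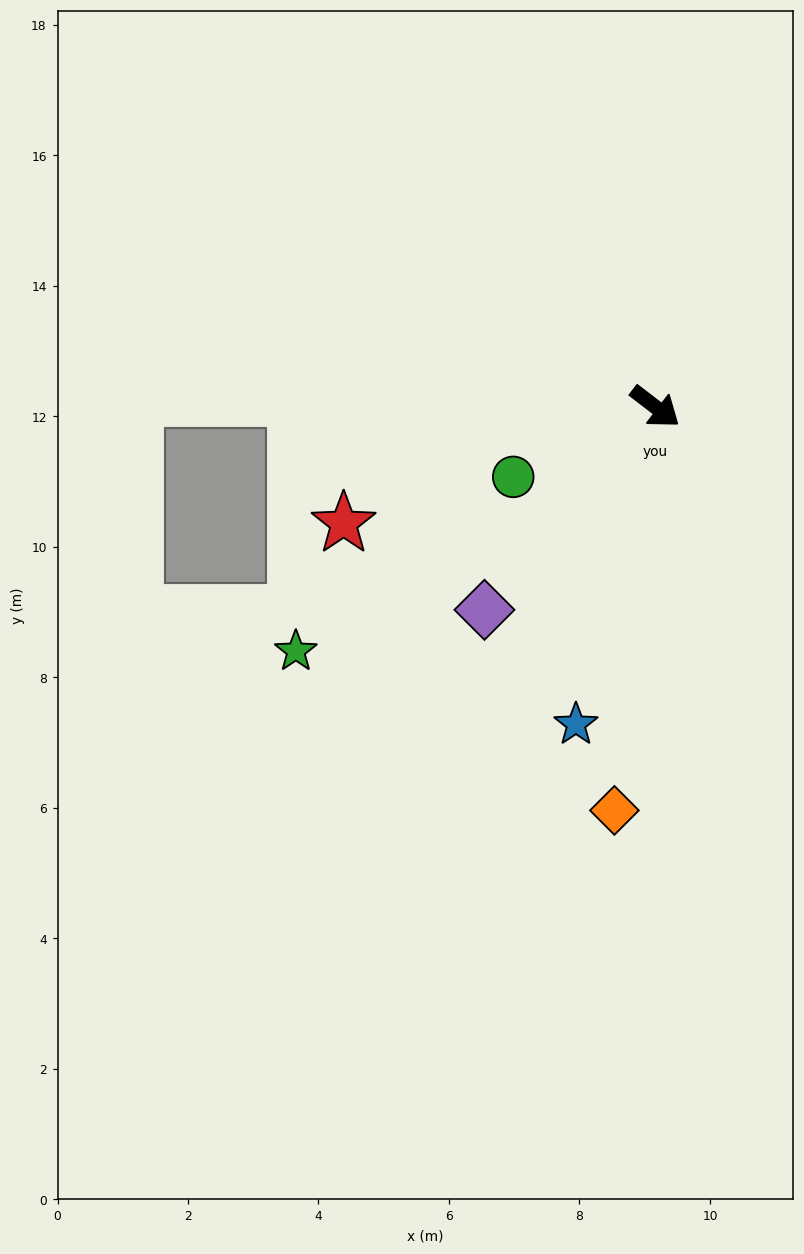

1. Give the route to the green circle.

turn right 116°, forward 2.4 m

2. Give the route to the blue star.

turn right 67°, forward 5.0 m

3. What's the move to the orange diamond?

turn right 58°, forward 6.2 m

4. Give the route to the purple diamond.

turn right 93°, forward 4.1 m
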